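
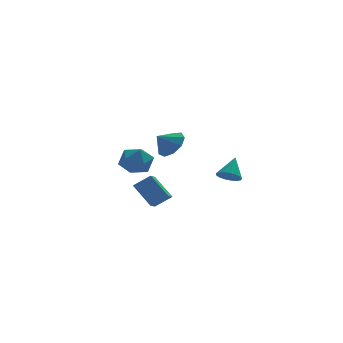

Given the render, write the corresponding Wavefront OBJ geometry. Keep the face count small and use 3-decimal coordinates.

v -1.561 -0.902 0.644
v -0.903 -0.698 1.437
v -2.459 -1.078 1.436
v -1.216 -0.091 1.215
v -1.691 0.136 0.726
v -2.105 -0.122 0.199
v -2.264 -0.746 -0.119
v -2.094 -1.443 -0.081
v -1.675 -1.887 0.297
v -1.202 -1.87 0.837
v -0.897 -1.401 1.288
v -3.102 4.299 -1.502
v -2.724 4.876 -2.444
v -2.276 2.724 -2.136
v -1.898 3.301 -3.078
v -1.453 3.544 -2.027
v -1.963 4.518 -1.635
v -3.037 3.082 -2.945
v -3.547 4.056 -2.553
v -2.684 4.124 -3.336
v -1.705 4.409 -2.768
v -3.295 3.191 -1.812
v -2.316 3.476 -1.244
v 0.896 -4.247 -0.909
v 1.194 -3.778 -1.427
v 1.524 -3.413 0.209
v 0.869 -3.631 -1.354
v 0.551 -3.626 -1.179
v 0.311 -3.763 -0.942
v 0.205 -4.01 -0.697
v 0.258 -4.312 -0.501
v 0.456 -4.599 -0.399
v 0.755 -4.806 -0.413
v 1.087 -4.884 -0.541
v 1.374 -4.817 -0.753
v 1.552 -4.618 -1.001
v 1.58 -4.335 -1.228
v 1.451 -4.032 -1.382
v -2.878 -1.196 -3.995
v -3.642 -0.12 -2.727
v -2.373 -0.236 -4.506
v -3.136 0.84 -3.238
v -1.864 -1.34 -3.262
v -2.627 -0.264 -1.994
v -1.358 -0.38 -3.773
v -2.122 0.696 -2.505
f 2 1 4
f 2 4 3
f 4 1 5
f 4 5 3
f 5 1 6
f 5 6 3
f 6 1 7
f 6 7 3
f 7 1 8
f 7 8 3
f 8 1 9
f 8 9 3
f 9 1 10
f 9 10 3
f 10 1 11
f 10 11 3
f 11 1 2
f 11 2 3
f 12 23 17
f 12 17 13
f 12 13 19
f 12 19 22
f 12 22 23
f 13 17 21
f 17 23 16
f 23 22 14
f 22 19 18
f 19 13 20
f 15 21 16
f 15 16 14
f 15 14 18
f 15 18 20
f 15 20 21
f 16 21 17
f 14 16 23
f 18 14 22
f 20 18 19
f 21 20 13
f 25 24 27
f 25 27 26
f 27 24 28
f 27 28 26
f 28 24 29
f 28 29 26
f 29 24 30
f 29 30 26
f 30 24 31
f 30 31 26
f 31 24 32
f 31 32 26
f 32 24 33
f 32 33 26
f 33 24 34
f 33 34 26
f 34 24 35
f 34 35 26
f 35 24 36
f 35 36 26
f 36 24 37
f 36 37 26
f 37 24 38
f 37 38 26
f 38 24 25
f 38 25 26
f 40 42 39
f 43 40 39
f 39 42 41
f 41 43 39
f 40 46 42
f 44 40 43
f 44 46 40
f 42 46 41
f 45 43 41
f 41 46 45
f 45 44 43
f 46 44 45



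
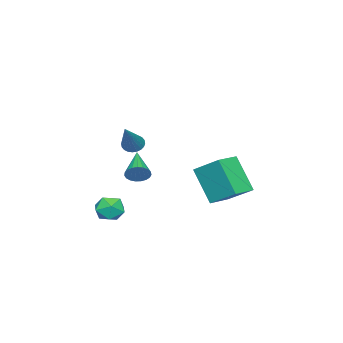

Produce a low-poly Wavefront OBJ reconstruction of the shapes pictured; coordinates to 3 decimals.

v 2.666 -1.72 -2.069
v 3.304 -1.313 -2.042
v 3.316 -2.747 -1.918
v 3.954 -2.34 -1.891
v 3.451 -2.295 -1.326
v 3.05 -1.66 -1.419
v 3.57 -2.4 -2.541
v 3.169 -1.765 -2.634
v 3.863 -1.733 -2.333
v 3.789 -1.669 -1.583
v 2.831 -2.391 -2.377
v 2.757 -2.327 -1.627
v 1.602 -1.832 1.297
v 1.893 -2.224 1.118
v 2.978 -1.448 2.683
v 1.962 -2.069 1.006
v 1.976 -1.879 0.939
v 1.933 -1.681 0.926
v 1.84 -1.506 0.97
v 1.711 -1.381 1.064
v 1.565 -1.324 1.193
v 1.425 -1.345 1.338
v 1.311 -1.44 1.477
v 1.242 -1.595 1.589
v 1.228 -1.786 1.656
v 1.271 -1.984 1.668
v 1.364 -2.159 1.625
v 1.493 -2.284 1.531
v 1.639 -2.34 1.402
v 1.779 -2.319 1.257
v 2.087 -1.338 -0.264
v 2.406 -1.442 0.209
v 0.793 -2.102 0.444
v 2.308 -1.228 0.261
v 2.172 -1.033 0.222
v 2.021 -0.891 0.099
v 1.881 -0.826 -0.087
v 1.777 -0.85 -0.303
v 1.726 -0.958 -0.512
v 1.738 -1.132 -0.679
v 1.81 -1.342 -0.773
v 1.93 -1.551 -0.78
v 2.077 -1.724 -0.697
v 2.226 -1.83 -0.539
v 2.35 -1.85 -0.334
v 2.429 -1.783 -0.116
v 2.449 -1.638 0.076
v -2.825 0.528 -3.248
v -3.292 -0.561 -1.55
v -2.616 1.887 -2.318
v -3.083 0.799 -0.621
v -1.617 0.241 -3.099
v -2.084 -0.847 -1.402
v -1.408 1.601 -2.17
v -1.875 0.512 -0.472
f 1 12 6
f 1 6 2
f 1 2 8
f 1 8 11
f 1 11 12
f 2 6 10
f 6 12 5
f 12 11 3
f 11 8 7
f 8 2 9
f 4 10 5
f 4 5 3
f 4 3 7
f 4 7 9
f 4 9 10
f 5 10 6
f 3 5 12
f 7 3 11
f 9 7 8
f 10 9 2
f 14 13 16
f 14 16 15
f 16 13 17
f 16 17 15
f 17 13 18
f 17 18 15
f 18 13 19
f 18 19 15
f 19 13 20
f 19 20 15
f 20 13 21
f 20 21 15
f 21 13 22
f 21 22 15
f 22 13 23
f 22 23 15
f 23 13 24
f 23 24 15
f 24 13 25
f 24 25 15
f 25 13 26
f 25 26 15
f 26 13 27
f 26 27 15
f 27 13 28
f 27 28 15
f 28 13 29
f 28 29 15
f 29 13 30
f 29 30 15
f 30 13 14
f 30 14 15
f 32 31 34
f 32 34 33
f 34 31 35
f 34 35 33
f 35 31 36
f 35 36 33
f 36 31 37
f 36 37 33
f 37 31 38
f 37 38 33
f 38 31 39
f 38 39 33
f 39 31 40
f 39 40 33
f 40 31 41
f 40 41 33
f 41 31 42
f 41 42 33
f 42 31 43
f 42 43 33
f 43 31 44
f 43 44 33
f 44 31 45
f 44 45 33
f 45 31 46
f 45 46 33
f 46 31 47
f 46 47 33
f 47 31 32
f 47 32 33
f 49 51 48
f 52 49 48
f 48 51 50
f 50 52 48
f 49 55 51
f 53 49 52
f 53 55 49
f 51 55 50
f 54 52 50
f 50 55 54
f 54 53 52
f 55 53 54



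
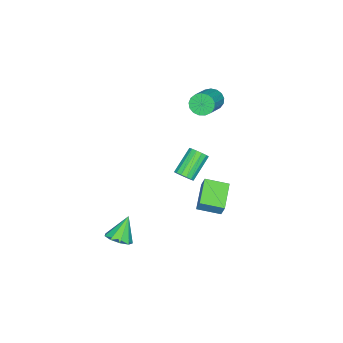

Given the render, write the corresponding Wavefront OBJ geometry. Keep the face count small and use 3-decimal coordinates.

v 0.619 1.467 0.444
v 1.009 1.844 0.837
v -0.47 2.11 2.049
v -0.859 1.733 1.656
v 0.866 2.067 0.613
v -0.613 2.333 1.825
v 0.656 2.128 0.344
v -0.823 2.394 1.555
v 0.437 2.013 0.101
v -1.042 2.279 1.313
v 0.266 1.751 -0.049
v -1.212 2.017 1.162
v 0.19 1.413 -0.068
v -1.288 1.679 1.144
v 0.23 1.09 0.051
v -1.249 1.356 1.263
v 0.373 0.867 0.275
v -1.106 1.133 1.487
v 0.583 0.806 0.545
v -0.896 1.072 1.756
v 0.802 0.921 0.787
v -0.677 1.187 1.999
v 0.972 1.183 0.938
v -0.506 1.449 2.149
v 1.048 1.521 0.956
v -0.43 1.787 2.168
v -4.765 0.623 3.296
v -4.466 1.014 2.64
v -2.575 1.289 3.669
v -2.875 0.897 4.324
v -4.625 1.301 2.856
v -2.734 1.575 3.885
v -4.816 1.432 3.173
v -2.925 1.706 4.201
v -4.996 1.378 3.517
v -3.105 1.652 4.546
v -5.123 1.151 3.811
v -3.232 1.425 4.84
v -5.168 0.803 3.987
v -3.277 1.077 5.016
v -5.121 0.414 4.004
v -3.23 0.688 5.033
v -4.992 0.072 3.859
v -3.101 0.347 4.888
v -4.812 -0.143 3.585
v -2.921 0.132 4.614
v -4.621 -0.183 3.245
v -2.73 0.092 4.274
v -4.463 -0.038 2.916
v -2.572 0.236 3.945
v -4.374 0.258 2.674
v -2.483 0.533 3.703
v -4.375 0.638 2.575
v -2.484 0.912 3.603
v -3.054 0.834 -3.628
v -2.818 1.185 -2.711
v -3.637 2.249 -4.021
v -3.402 2.6 -3.104
v -1.218 1.4 -4.316
v -0.983 1.751 -3.399
v -1.802 2.815 -4.709
v -1.566 3.166 -3.792
v 3.415 -1.504 -4.581
v 4.16 -1.638 -4.076
v 2.445 -1.316 -3.099
v 4.092 -1.032 -4.198
v 3.707 -0.646 -4.499
v 3.185 -0.662 -4.838
v 2.771 -1.072 -5.057
v 2.658 -1.685 -5.053
v 2.899 -2.212 -4.828
v 3.381 -2.409 -4.487
v 3.879 -2.182 -4.19
f 2 1 5
f 2 5 3
f 3 5 6
f 3 6 4
f 5 1 7
f 5 7 6
f 6 7 8
f 6 8 4
f 7 1 9
f 7 9 8
f 8 9 10
f 8 10 4
f 9 1 11
f 9 11 10
f 10 11 12
f 10 12 4
f 11 1 13
f 11 13 12
f 12 13 14
f 12 14 4
f 13 1 15
f 13 15 14
f 14 15 16
f 14 16 4
f 15 1 17
f 15 17 16
f 16 17 18
f 16 18 4
f 17 1 19
f 17 19 18
f 18 19 20
f 18 20 4
f 19 1 21
f 19 21 20
f 20 21 22
f 20 22 4
f 21 1 23
f 21 23 22
f 22 23 24
f 22 24 4
f 23 1 25
f 23 25 24
f 24 25 26
f 24 26 4
f 25 1 2
f 25 2 26
f 26 2 3
f 26 3 4
f 28 27 31
f 28 31 29
f 29 31 32
f 29 32 30
f 31 27 33
f 31 33 32
f 32 33 34
f 32 34 30
f 33 27 35
f 33 35 34
f 34 35 36
f 34 36 30
f 35 27 37
f 35 37 36
f 36 37 38
f 36 38 30
f 37 27 39
f 37 39 38
f 38 39 40
f 38 40 30
f 39 27 41
f 39 41 40
f 40 41 42
f 40 42 30
f 41 27 43
f 41 43 42
f 42 43 44
f 42 44 30
f 43 27 45
f 43 45 44
f 44 45 46
f 44 46 30
f 45 27 47
f 45 47 46
f 46 47 48
f 46 48 30
f 47 27 49
f 47 49 48
f 48 49 50
f 48 50 30
f 49 27 51
f 49 51 50
f 50 51 52
f 50 52 30
f 51 27 53
f 51 53 52
f 52 53 54
f 52 54 30
f 53 27 28
f 53 28 54
f 54 28 29
f 54 29 30
f 56 58 55
f 59 56 55
f 55 58 57
f 57 59 55
f 56 62 58
f 60 56 59
f 60 62 56
f 58 62 57
f 61 59 57
f 57 62 61
f 61 60 59
f 62 60 61
f 64 63 66
f 64 66 65
f 66 63 67
f 66 67 65
f 67 63 68
f 67 68 65
f 68 63 69
f 68 69 65
f 69 63 70
f 69 70 65
f 70 63 71
f 70 71 65
f 71 63 72
f 71 72 65
f 72 63 73
f 72 73 65
f 73 63 64
f 73 64 65



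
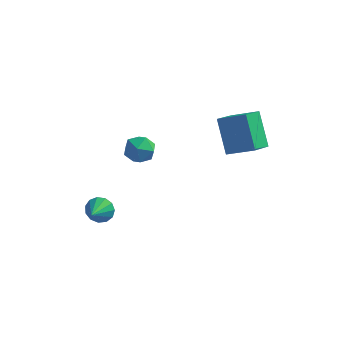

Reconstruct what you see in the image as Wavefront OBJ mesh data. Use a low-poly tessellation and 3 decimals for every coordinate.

v -3.014 1.239 -1.648
v -2.479 0.765 -1.671
v -3.421 0.735 -0.689
v -2.886 0.261 -0.712
v -2.75 0.946 -0.56
v -2.499 1.258 -1.153
v -3.401 0.242 -1.207
v -3.15 0.554 -1.8
v -2.719 0.149 -1.398
v -2.316 0.584 -0.999
v -3.584 0.916 -1.361
v -3.181 1.351 -0.962
v -3.906 -1.219 -3.491
v -3.347 -1.318 -3.685
v -3.894 -2.141 -2.989
v -3.318 -1.156 -3.39
v -3.475 -1.015 -3.126
v -3.77 -0.938 -2.979
v -4.107 -0.951 -2.994
v -4.381 -1.048 -3.166
v -4.504 -1.2 -3.442
v -4.437 -1.358 -3.734
v -4.201 -1.471 -3.948
v -3.872 -1.505 -4.017
v -3.553 -1.448 -3.919
v 0.128 2.619 0.176
v -0.12 1.602 0.72
v 1.255 2.634 0.718
v 1.007 1.617 1.262
v 0.753 1.783 -1.102
v 0.505 0.766 -0.558
v 1.88 1.798 -0.56
v 1.632 0.781 -0.016
f 1 12 6
f 1 6 2
f 1 2 8
f 1 8 11
f 1 11 12
f 2 6 10
f 6 12 5
f 12 11 3
f 11 8 7
f 8 2 9
f 4 10 5
f 4 5 3
f 4 3 7
f 4 7 9
f 4 9 10
f 5 10 6
f 3 5 12
f 7 3 11
f 9 7 8
f 10 9 2
f 14 13 16
f 14 16 15
f 16 13 17
f 16 17 15
f 17 13 18
f 17 18 15
f 18 13 19
f 18 19 15
f 19 13 20
f 19 20 15
f 20 13 21
f 20 21 15
f 21 13 22
f 21 22 15
f 22 13 23
f 22 23 15
f 23 13 24
f 23 24 15
f 24 13 25
f 24 25 15
f 25 13 14
f 25 14 15
f 27 29 26
f 30 27 26
f 26 29 28
f 28 30 26
f 27 33 29
f 31 27 30
f 31 33 27
f 29 33 28
f 32 30 28
f 28 33 32
f 32 31 30
f 33 31 32



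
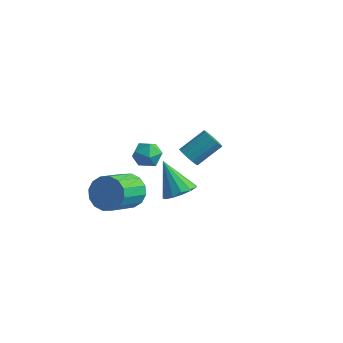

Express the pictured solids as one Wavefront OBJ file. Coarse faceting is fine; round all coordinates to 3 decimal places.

v 0.088 -0.518 -1.966
v 0.446 -0.085 -1.188
v 0.451 -1.729 -0.276
v 0.092 -2.162 -1.054
v -0.047 -0.057 -1.135
v -0.042 -1.701 -0.223
v -0.504 -0.153 -1.305
v -0.499 -1.796 -0.392
v -0.803 -0.346 -1.652
v -0.798 -1.99 -0.739
v -0.863 -0.586 -2.083
v -0.858 -2.229 -1.17
v -0.668 -0.807 -2.483
v -0.663 -2.451 -1.57
v -0.271 -0.951 -2.744
v -0.266 -2.595 -1.832
v 0.222 -0.979 -2.797
v 0.227 -2.623 -1.885
v 0.679 -0.884 -2.628
v 0.684 -2.527 -1.715
v 0.978 -0.69 -2.281
v 0.983 -2.334 -1.368
v 1.038 -0.451 -1.85
v 1.043 -2.094 -0.937
v 0.843 -0.229 -1.45
v 0.848 -1.873 -0.537
v 1.219 2.665 -1.15
v 1.786 2.441 -1.263
v 2.408 3.55 -0.343
v 1.841 3.775 -0.23
v 1.745 2.642 -1.478
v 2.367 3.751 -0.557
v 1.583 2.848 -1.617
v 2.206 3.957 -0.697
v 1.339 3.013 -1.65
v 1.961 4.122 -0.729
v 1.066 3.098 -1.568
v 1.689 4.207 -0.647
v 0.829 3.083 -1.39
v 1.451 4.193 -0.47
v 0.681 2.974 -1.158
v 1.303 4.083 -0.237
v 0.656 2.793 -0.924
v 1.278 3.902 -0.003
v 0.76 2.583 -0.741
v 1.383 3.693 0.179
v 0.969 2.392 -0.653
v 1.592 3.502 0.268
v 1.236 2.264 -0.678
v 1.858 3.373 0.242
v 1.498 2.228 -0.812
v 2.121 3.337 0.109
v 1.697 2.291 -1.023
v 2.319 3.401 -0.102
v 4.382 -2.561 1.339
v 4.983 -2.187 1.712
v 3.338 -2.339 2.801
v 4.75 -1.868 1.497
v 4.399 -1.768 1.231
v 4.043 -1.921 1
v 3.795 -2.276 0.876
v 3.733 -2.722 0.9
v 3.878 -3.117 1.063
v 4.182 -3.335 1.314
v 4.55 -3.308 1.572
v 4.865 -3.043 1.757
v 5.026 -2.625 1.809
v 0.215 1.789 -1.07
v 0.567 1.513 -0.408
v -0.767 0.967 -0.892
v -0.415 0.691 -0.23
v -0.713 1.432 -0.244
v -0.106 1.94 -0.354
v -0.094 0.54 -0.946
v 0.513 1.048 -1.056
v 0.376 0.741 -0.332
v -0.007 1.292 0.102
v -0.193 1.188 -1.402
v -0.576 1.739 -0.968
f 2 1 5
f 2 5 3
f 3 5 6
f 3 6 4
f 5 1 7
f 5 7 6
f 6 7 8
f 6 8 4
f 7 1 9
f 7 9 8
f 8 9 10
f 8 10 4
f 9 1 11
f 9 11 10
f 10 11 12
f 10 12 4
f 11 1 13
f 11 13 12
f 12 13 14
f 12 14 4
f 13 1 15
f 13 15 14
f 14 15 16
f 14 16 4
f 15 1 17
f 15 17 16
f 16 17 18
f 16 18 4
f 17 1 19
f 17 19 18
f 18 19 20
f 18 20 4
f 19 1 21
f 19 21 20
f 20 21 22
f 20 22 4
f 21 1 23
f 21 23 22
f 22 23 24
f 22 24 4
f 23 1 25
f 23 25 24
f 24 25 26
f 24 26 4
f 25 1 2
f 25 2 26
f 26 2 3
f 26 3 4
f 28 27 31
f 28 31 29
f 29 31 32
f 29 32 30
f 31 27 33
f 31 33 32
f 32 33 34
f 32 34 30
f 33 27 35
f 33 35 34
f 34 35 36
f 34 36 30
f 35 27 37
f 35 37 36
f 36 37 38
f 36 38 30
f 37 27 39
f 37 39 38
f 38 39 40
f 38 40 30
f 39 27 41
f 39 41 40
f 40 41 42
f 40 42 30
f 41 27 43
f 41 43 42
f 42 43 44
f 42 44 30
f 43 27 45
f 43 45 44
f 44 45 46
f 44 46 30
f 45 27 47
f 45 47 46
f 46 47 48
f 46 48 30
f 47 27 49
f 47 49 48
f 48 49 50
f 48 50 30
f 49 27 51
f 49 51 50
f 50 51 52
f 50 52 30
f 51 27 53
f 51 53 52
f 52 53 54
f 52 54 30
f 53 27 28
f 53 28 54
f 54 28 29
f 54 29 30
f 56 55 58
f 56 58 57
f 58 55 59
f 58 59 57
f 59 55 60
f 59 60 57
f 60 55 61
f 60 61 57
f 61 55 62
f 61 62 57
f 62 55 63
f 62 63 57
f 63 55 64
f 63 64 57
f 64 55 65
f 64 65 57
f 65 55 66
f 65 66 57
f 66 55 67
f 66 67 57
f 67 55 56
f 67 56 57
f 68 79 73
f 68 73 69
f 68 69 75
f 68 75 78
f 68 78 79
f 69 73 77
f 73 79 72
f 79 78 70
f 78 75 74
f 75 69 76
f 71 77 72
f 71 72 70
f 71 70 74
f 71 74 76
f 71 76 77
f 72 77 73
f 70 72 79
f 74 70 78
f 76 74 75
f 77 76 69



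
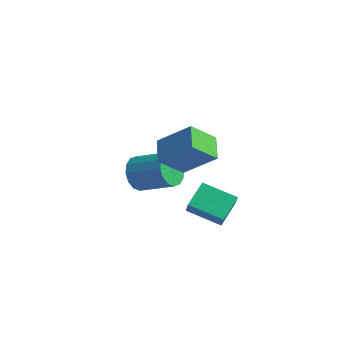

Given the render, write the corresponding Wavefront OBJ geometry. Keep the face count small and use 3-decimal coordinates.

v 2.146 2.266 -2.42
v 2.623 1.81 -1.539
v 1.992 3.475 -1.71
v 2.468 3.019 -0.83
v 3.712 2.801 -2.99
v 4.188 2.345 -2.11
v 3.557 4.01 -2.281
v 4.034 3.554 -1.4
v -0.319 1.908 -0.86
v 0.137 1.49 -1.568
v 1.755 1.935 -0.788
v 1.299 2.352 -0.08
v 0.079 1.952 -1.71
v 1.697 2.397 -0.93
v -0.086 2.402 -1.625
v 1.532 2.846 -0.845
v -0.313 2.719 -1.335
v 1.305 3.164 -0.555
v -0.542 2.819 -0.917
v 1.076 3.264 -0.137
v -0.711 2.675 -0.484
v 0.907 3.119 0.296
v -0.775 2.325 -0.152
v 0.843 2.77 0.628
v -0.717 1.863 -0.01
v 0.901 2.308 0.77
v -0.552 1.414 -0.095
v 1.066 1.858 0.685
v -0.325 1.096 -0.385
v 1.293 1.541 0.395
v -0.096 0.996 -0.803
v 1.522 1.441 -0.023
v 0.073 1.141 -1.236
v 1.691 1.585 -0.456
v 1.976 0.494 3.057
v 3.383 1.031 4.296
v 2.498 1.552 2.006
v 3.905 2.089 3.245
v 2.755 -0.389 2.555
v 4.162 0.148 3.794
v 3.277 0.669 1.504
v 4.684 1.206 2.743
f 2 4 1
f 5 2 1
f 1 4 3
f 3 5 1
f 2 8 4
f 6 2 5
f 6 8 2
f 4 8 3
f 7 5 3
f 3 8 7
f 7 6 5
f 8 6 7
f 10 9 13
f 10 13 11
f 11 13 14
f 11 14 12
f 13 9 15
f 13 15 14
f 14 15 16
f 14 16 12
f 15 9 17
f 15 17 16
f 16 17 18
f 16 18 12
f 17 9 19
f 17 19 18
f 18 19 20
f 18 20 12
f 19 9 21
f 19 21 20
f 20 21 22
f 20 22 12
f 21 9 23
f 21 23 22
f 22 23 24
f 22 24 12
f 23 9 25
f 23 25 24
f 24 25 26
f 24 26 12
f 25 9 27
f 25 27 26
f 26 27 28
f 26 28 12
f 27 9 29
f 27 29 28
f 28 29 30
f 28 30 12
f 29 9 31
f 29 31 30
f 30 31 32
f 30 32 12
f 31 9 33
f 31 33 32
f 32 33 34
f 32 34 12
f 33 9 10
f 33 10 34
f 34 10 11
f 34 11 12
f 36 38 35
f 39 36 35
f 35 38 37
f 37 39 35
f 36 42 38
f 40 36 39
f 40 42 36
f 38 42 37
f 41 39 37
f 37 42 41
f 41 40 39
f 42 40 41



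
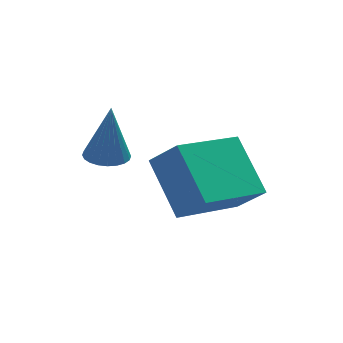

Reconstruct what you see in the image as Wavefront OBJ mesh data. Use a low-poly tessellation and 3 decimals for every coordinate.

v 0.637 -2.319 -0.086
v 0.346 -0.91 1.044
v 0.083 -1.783 -0.898
v -0.208 -0.373 0.233
v 2.448 -1.427 -0.733
v 2.157 -0.017 0.398
v 1.894 -0.89 -1.544
v 1.603 0.519 -0.414
v -1.021 0.595 -0.1
v -0.695 0.091 -0.104
v -0.859 0.685 1.56
v -0.528 0.254 -0.129
v -0.436 0.468 -0.15
v -0.434 0.702 -0.163
v -0.521 0.919 -0.166
v -0.683 1.087 -0.16
v -0.898 1.18 -0.144
v -1.131 1.184 -0.121
v -1.347 1.098 -0.096
v -1.514 0.936 -0.071
v -1.605 0.721 -0.05
v -1.608 0.487 -0.037
v -1.521 0.27 -0.033
v -1.358 0.102 -0.04
v -1.144 0.009 -0.056
v -0.911 0.005 -0.078
f 2 4 1
f 5 2 1
f 1 4 3
f 3 5 1
f 2 8 4
f 6 2 5
f 6 8 2
f 4 8 3
f 7 5 3
f 3 8 7
f 7 6 5
f 8 6 7
f 10 9 12
f 10 12 11
f 12 9 13
f 12 13 11
f 13 9 14
f 13 14 11
f 14 9 15
f 14 15 11
f 15 9 16
f 15 16 11
f 16 9 17
f 16 17 11
f 17 9 18
f 17 18 11
f 18 9 19
f 18 19 11
f 19 9 20
f 19 20 11
f 20 9 21
f 20 21 11
f 21 9 22
f 21 22 11
f 22 9 23
f 22 23 11
f 23 9 24
f 23 24 11
f 24 9 25
f 24 25 11
f 25 9 26
f 25 26 11
f 26 9 10
f 26 10 11



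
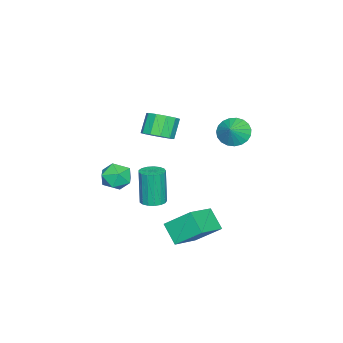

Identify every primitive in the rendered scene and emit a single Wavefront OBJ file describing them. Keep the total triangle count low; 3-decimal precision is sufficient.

v 3.388 0.021 -1.328
v 4.031 0.05 -1.24
v 3.776 -0.111 0.676
v 3.132 -0.141 0.588
v 3.94 0.347 -1.227
v 3.685 0.186 0.689
v 3.723 0.57 -1.237
v 3.468 0.409 0.679
v 3.429 0.666 -1.268
v 3.174 0.505 0.648
v 3.125 0.615 -1.313
v 2.87 0.454 0.603
v 2.882 0.427 -1.361
v 2.627 0.266 0.555
v 2.754 0.147 -1.402
v 2.499 -0.014 0.514
v 2.772 -0.163 -1.426
v 2.517 -0.324 0.491
v 2.93 -0.431 -1.427
v 2.675 -0.592 0.489
v 3.194 -0.595 -1.406
v 2.939 -0.756 0.511
v 3.501 -0.618 -1.367
v 3.246 -0.779 0.55
v 3.783 -0.495 -1.319
v 3.528 -0.656 0.597
v 3.974 -0.254 -1.273
v 3.719 -0.415 0.643
v 0.676 -2.961 -1.226
v 1.111 -2.215 -0.958
v 1.849 -3.365 -2.002
v 2.284 -2.619 -1.734
v 2.103 -3.275 -1.139
v 1.378 -3.025 -0.659
v 1.582 -2.555 -2.301
v 0.857 -2.305 -1.821
v 1.671 -1.964 -1.622
v 1.993 -2.409 -0.904
v 0.967 -3.171 -2.056
v 1.289 -3.616 -1.338
v -2.447 -2.305 -0.705
v -1.847 -1.857 -0.263
v -2.612 -1.867 0.787
v -3.213 -2.315 0.345
v -2.176 -1.504 -0.5
v -2.942 -1.514 0.551
v -2.609 -1.457 -0.815
v -3.375 -1.468 0.236
v -2.981 -1.734 -1.088
v -3.746 -1.744 -0.038
v -3.148 -2.229 -1.215
v -3.914 -2.239 -0.165
v -3.048 -2.753 -1.147
v -3.813 -2.763 -0.097
v -2.718 -3.106 -0.911
v -3.484 -3.116 0.14
v -2.285 -3.152 -0.596
v -3.051 -3.163 0.455
v -1.914 -2.876 -0.322
v -2.679 -2.886 0.728
v -1.746 -2.381 -0.195
v -2.512 -2.391 0.855
v -0.867 2.417 1.635
v -0.354 2.665 0.977
v -0.073 2.503 2.285
v -0.485 2.982 1.094
v -0.681 3.201 1.305
v -0.91 3.284 1.573
v -1.131 3.217 1.851
v -1.306 3.012 2.092
v -1.406 2.705 2.254
v -1.412 2.347 2.309
v -1.324 2.002 2.247
v -1.157 1.728 2.079
v -0.94 1.574 1.835
v -0.71 1.565 1.555
v -0.507 1.704 1.29
v -0.367 1.966 1.084
v -0.312 2.306 0.973
v 2.089 1.072 -3.234
v 1.929 2.369 -2.146
v 2.633 1.877 -4.112
v 2.473 3.174 -3.025
v 3.727 0.706 -2.555
v 3.567 2.003 -1.468
v 4.271 1.511 -3.434
v 4.111 2.808 -2.346
f 2 1 5
f 2 5 3
f 3 5 6
f 3 6 4
f 5 1 7
f 5 7 6
f 6 7 8
f 6 8 4
f 7 1 9
f 7 9 8
f 8 9 10
f 8 10 4
f 9 1 11
f 9 11 10
f 10 11 12
f 10 12 4
f 11 1 13
f 11 13 12
f 12 13 14
f 12 14 4
f 13 1 15
f 13 15 14
f 14 15 16
f 14 16 4
f 15 1 17
f 15 17 16
f 16 17 18
f 16 18 4
f 17 1 19
f 17 19 18
f 18 19 20
f 18 20 4
f 19 1 21
f 19 21 20
f 20 21 22
f 20 22 4
f 21 1 23
f 21 23 22
f 22 23 24
f 22 24 4
f 23 1 25
f 23 25 24
f 24 25 26
f 24 26 4
f 25 1 27
f 25 27 26
f 26 27 28
f 26 28 4
f 27 1 2
f 27 2 28
f 28 2 3
f 28 3 4
f 29 40 34
f 29 34 30
f 29 30 36
f 29 36 39
f 29 39 40
f 30 34 38
f 34 40 33
f 40 39 31
f 39 36 35
f 36 30 37
f 32 38 33
f 32 33 31
f 32 31 35
f 32 35 37
f 32 37 38
f 33 38 34
f 31 33 40
f 35 31 39
f 37 35 36
f 38 37 30
f 42 41 45
f 42 45 43
f 43 45 46
f 43 46 44
f 45 41 47
f 45 47 46
f 46 47 48
f 46 48 44
f 47 41 49
f 47 49 48
f 48 49 50
f 48 50 44
f 49 41 51
f 49 51 50
f 50 51 52
f 50 52 44
f 51 41 53
f 51 53 52
f 52 53 54
f 52 54 44
f 53 41 55
f 53 55 54
f 54 55 56
f 54 56 44
f 55 41 57
f 55 57 56
f 56 57 58
f 56 58 44
f 57 41 59
f 57 59 58
f 58 59 60
f 58 60 44
f 59 41 61
f 59 61 60
f 60 61 62
f 60 62 44
f 61 41 42
f 61 42 62
f 62 42 43
f 62 43 44
f 64 63 66
f 64 66 65
f 66 63 67
f 66 67 65
f 67 63 68
f 67 68 65
f 68 63 69
f 68 69 65
f 69 63 70
f 69 70 65
f 70 63 71
f 70 71 65
f 71 63 72
f 71 72 65
f 72 63 73
f 72 73 65
f 73 63 74
f 73 74 65
f 74 63 75
f 74 75 65
f 75 63 76
f 75 76 65
f 76 63 77
f 76 77 65
f 77 63 78
f 77 78 65
f 78 63 79
f 78 79 65
f 79 63 64
f 79 64 65
f 81 83 80
f 84 81 80
f 80 83 82
f 82 84 80
f 81 87 83
f 85 81 84
f 85 87 81
f 83 87 82
f 86 84 82
f 82 87 86
f 86 85 84
f 87 85 86



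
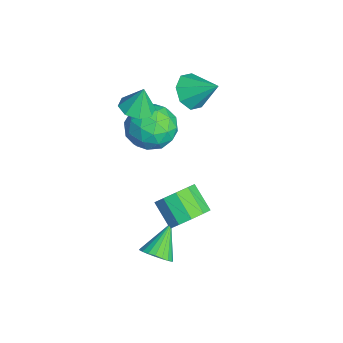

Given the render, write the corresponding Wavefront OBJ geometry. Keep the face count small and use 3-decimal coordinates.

v 3.098 -2.439 -3.157
v 3.694 -2.275 -2.715
v 2.082 -1.641 -2.083
v 3.685 -2.025 -2.908
v 3.575 -1.847 -3.145
v 3.382 -1.772 -3.384
v 3.14 -1.811 -3.583
v 2.891 -1.96 -3.709
v 2.678 -2.191 -3.739
v 2.537 -2.465 -3.669
v 2.494 -2.734 -3.51
v 2.554 -2.953 -3.29
v 2.709 -3.083 -3.047
v 2.932 -3.101 -2.823
v 3.183 -3.005 -2.656
v 3.419 -2.811 -2.577
v 3.6 -2.553 -2.597
v -2.336 -0.964 -0.452
v -1.236 -1.527 -0.335
v -3.104 -2.173 0.955
v -2.004 -2.736 1.072
v -2.145 -1.564 1.455
v -1.67 -0.817 0.585
v -2.67 -2.883 0.035
v -2.195 -2.136 -0.835
v -1.443 -2.713 -0.034
v -1.118 -1.898 0.843
v -3.222 -1.802 -0.223
v -2.897 -0.987 0.654
v -1.719 -1.139 -0.517
v -2.621 -2.561 1.137
v -2.704 -1.872 1.362
v -2.058 -2.203 1.43
v -1.974 -0.722 0.024
v -1.328 -1.053 0.092
v -1.862 -1.075 1.144
v -3.012 -2.647 0.528
v -2.366 -2.978 0.596
v -2.282 -1.497 -0.81
v -1.636 -1.828 -0.742
v -2.478 -2.625 -0.524
v -1.194 -2.167 -0.272
v -1.645 -2.878 0.555
v -2.036 -2.964 -0.054
v -1.757 -2.525 -0.565
v -1.003 -1.688 0.244
v -1.454 -2.399 1.071
v -1.537 -1.71 1.296
v -1.258 -1.271 0.785
v -1.124 -2.385 0.421
v -2.886 -1.301 -0.451
v -3.337 -2.012 0.376
v -3.082 -2.429 -0.165
v -2.803 -1.99 -0.676
v -2.695 -0.822 0.065
v -3.146 -1.533 0.892
v -2.583 -1.175 1.185
v -2.304 -0.736 0.674
v -3.216 -1.315 0.199
v 2.593 -0.923 -1.347
v 2.949 -0.424 -0.595
v 1.924 -0.919 0.219
v 1.567 -1.417 -0.533
v 2.555 -0.074 -0.879
v 1.529 -0.569 -0.065
v 2.175 -0.047 -1.342
v 1.149 -0.542 -0.528
v 1.954 -0.355 -1.807
v 0.929 -0.85 -0.993
v 1.978 -0.88 -2.096
v 0.952 -1.375 -1.282
v 2.236 -1.421 -2.099
v 1.211 -1.916 -1.285
v 2.631 -1.771 -1.815
v 1.605 -2.266 -1.001
v 3.011 -1.798 -1.352
v 1.985 -2.293 -0.538
v 3.231 -1.49 -0.887
v 2.206 -1.985 -0.073
v 3.208 -0.965 -0.598
v 2.182 -1.46 0.216
v -2.378 -0.078 2.352
v -1.948 0.304 1.608
v -1.642 0.958 3.308
v -2.579 0.618 1.753
v -3.092 0.525 2.249
v -3.186 0.078 2.805
v -2.807 -0.46 3.096
v -2.177 -0.774 2.951
v -1.664 -0.68 2.455
v -1.569 -0.234 1.899
v -2.377 -2.42 1.6
v -1.778 -1.864 1.459
v -2.383 -2.1 2.84
v -2.36 -1.617 1.392
v -2.951 -1.841 1.448
v -3.207 -2.405 1.592
v -2.976 -2.977 1.742
v -2.394 -3.224 1.808
v -1.802 -3 1.753
v -1.547 -2.436 1.609
f 2 1 4
f 2 4 3
f 4 1 5
f 4 5 3
f 5 1 6
f 5 6 3
f 6 1 7
f 6 7 3
f 7 1 8
f 7 8 3
f 8 1 9
f 8 9 3
f 9 1 10
f 9 10 3
f 10 1 11
f 10 11 3
f 11 1 12
f 11 12 3
f 12 1 13
f 12 13 3
f 13 1 14
f 13 14 3
f 14 1 15
f 14 15 3
f 15 1 16
f 15 16 3
f 16 1 17
f 16 17 3
f 17 1 2
f 17 2 3
f 18 55 34
f 55 29 58
f 34 58 23
f 55 58 34
f 18 34 30
f 34 23 35
f 30 35 19
f 34 35 30
f 18 30 39
f 30 19 40
f 39 40 25
f 30 40 39
f 18 39 51
f 39 25 54
f 51 54 28
f 39 54 51
f 18 51 55
f 51 28 59
f 55 59 29
f 51 59 55
f 19 35 46
f 35 23 49
f 46 49 27
f 35 49 46
f 23 58 36
f 58 29 57
f 36 57 22
f 58 57 36
f 29 59 56
f 59 28 52
f 56 52 20
f 59 52 56
f 28 54 53
f 54 25 41
f 53 41 24
f 54 41 53
f 25 40 45
f 40 19 42
f 45 42 26
f 40 42 45
f 21 47 33
f 47 27 48
f 33 48 22
f 47 48 33
f 21 33 31
f 33 22 32
f 31 32 20
f 33 32 31
f 21 31 38
f 31 20 37
f 38 37 24
f 31 37 38
f 21 38 43
f 38 24 44
f 43 44 26
f 38 44 43
f 21 43 47
f 43 26 50
f 47 50 27
f 43 50 47
f 22 48 36
f 48 27 49
f 36 49 23
f 48 49 36
f 20 32 56
f 32 22 57
f 56 57 29
f 32 57 56
f 24 37 53
f 37 20 52
f 53 52 28
f 37 52 53
f 26 44 45
f 44 24 41
f 45 41 25
f 44 41 45
f 27 50 46
f 50 26 42
f 46 42 19
f 50 42 46
f 61 60 64
f 61 64 62
f 62 64 65
f 62 65 63
f 64 60 66
f 64 66 65
f 65 66 67
f 65 67 63
f 66 60 68
f 66 68 67
f 67 68 69
f 67 69 63
f 68 60 70
f 68 70 69
f 69 70 71
f 69 71 63
f 70 60 72
f 70 72 71
f 71 72 73
f 71 73 63
f 72 60 74
f 72 74 73
f 73 74 75
f 73 75 63
f 74 60 76
f 74 76 75
f 75 76 77
f 75 77 63
f 76 60 78
f 76 78 77
f 77 78 79
f 77 79 63
f 78 60 80
f 78 80 79
f 79 80 81
f 79 81 63
f 80 60 61
f 80 61 81
f 81 61 62
f 81 62 63
f 83 82 85
f 83 85 84
f 85 82 86
f 85 86 84
f 86 82 87
f 86 87 84
f 87 82 88
f 87 88 84
f 88 82 89
f 88 89 84
f 89 82 90
f 89 90 84
f 90 82 91
f 90 91 84
f 91 82 83
f 91 83 84
f 93 92 95
f 93 95 94
f 95 92 96
f 95 96 94
f 96 92 97
f 96 97 94
f 97 92 98
f 97 98 94
f 98 92 99
f 98 99 94
f 99 92 100
f 99 100 94
f 100 92 101
f 100 101 94
f 101 92 93
f 101 93 94



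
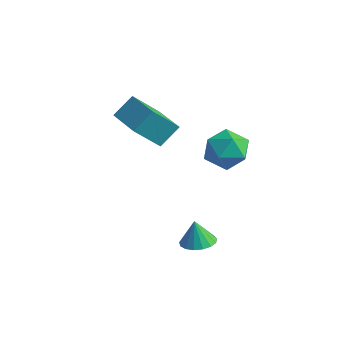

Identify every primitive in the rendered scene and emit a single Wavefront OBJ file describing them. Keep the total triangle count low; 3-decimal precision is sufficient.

v -3.358 -1.768 0.57
v -3.118 -0.787 1.495
v -2.879 -0.549 -0.847
v -2.638 0.433 0.078
v -1.482 -2.353 0.702
v -1.241 -1.371 1.627
v -1.002 -1.133 -0.715
v -0.762 -0.152 0.21
v 2.558 -0.181 0.879
v 3.535 -0.511 0.379
v 2.485 -1.789 1.801
v 3.462 -2.119 1.301
v 3.471 -1.27 2.071
v 3.516 -0.276 1.501
v 2.504 -2.024 0.679
v 2.549 -1.03 0.109
v 3.502 -1.65 0.256
v 4.099 -1.184 1.116
v 1.921 -1.116 1.064
v 2.518 -0.65 1.924
v 2.819 -2.692 -4.324
v 3.519 -3.138 -4.188
v 2.581 -2.688 -3.076
v 3.642 -2.756 -4.166
v 3.577 -2.359 -4.18
v 3.338 -2.039 -4.227
v 2.981 -1.868 -4.296
v 2.586 -1.887 -4.371
v 2.245 -2.09 -4.436
v 2.036 -2.43 -4.475
v 2.006 -2.831 -4.479
v 2.162 -3.2 -4.448
v 2.469 -3.453 -4.388
v 2.856 -3.531 -4.313
v 3.235 -3.418 -4.241
f 2 4 1
f 5 2 1
f 1 4 3
f 3 5 1
f 2 8 4
f 6 2 5
f 6 8 2
f 4 8 3
f 7 5 3
f 3 8 7
f 7 6 5
f 8 6 7
f 9 20 14
f 9 14 10
f 9 10 16
f 9 16 19
f 9 19 20
f 10 14 18
f 14 20 13
f 20 19 11
f 19 16 15
f 16 10 17
f 12 18 13
f 12 13 11
f 12 11 15
f 12 15 17
f 12 17 18
f 13 18 14
f 11 13 20
f 15 11 19
f 17 15 16
f 18 17 10
f 22 21 24
f 22 24 23
f 24 21 25
f 24 25 23
f 25 21 26
f 25 26 23
f 26 21 27
f 26 27 23
f 27 21 28
f 27 28 23
f 28 21 29
f 28 29 23
f 29 21 30
f 29 30 23
f 30 21 31
f 30 31 23
f 31 21 32
f 31 32 23
f 32 21 33
f 32 33 23
f 33 21 34
f 33 34 23
f 34 21 35
f 34 35 23
f 35 21 22
f 35 22 23



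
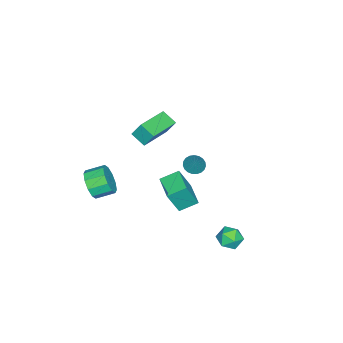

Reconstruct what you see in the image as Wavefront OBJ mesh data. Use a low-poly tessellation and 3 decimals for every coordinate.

v -2.282 0.096 -1.33
v -1.855 0.426 -1.674
v -1.678 0.604 -0.09
v -2.054 0.601 -1.649
v -2.292 0.689 -1.569
v -2.529 0.674 -1.447
v -2.722 0.559 -1.306
v -2.84 0.364 -1.168
v -2.861 0.123 -1.059
v -2.782 -0.124 -0.996
v -2.617 -0.332 -0.991
v -2.394 -0.467 -1.045
v -2.151 -0.504 -1.148
v -1.931 -0.437 -1.282
v -1.772 -0.279 -1.425
v -1.701 -0.056 -1.551
v -1.73 0.194 -1.639
v 0.966 4.04 -2.677
v 1.512 4.616 -2.77
v 1.888 3.144 -2.81
v 2.434 3.72 -2.903
v 2.085 3.611 -2.193
v 1.515 4.165 -2.11
v 1.885 3.595 -3.47
v 1.315 4.149 -3.387
v 2.08 4.341 -3.26
v 2.204 4.351 -2.47
v 1.196 3.409 -3.11
v 1.32 3.419 -2.32
v 0.629 1.153 -0.268
v 1.154 0.691 1.282
v 1.785 2.103 -0.376
v 2.31 1.64 1.174
v 1.27 0.32 -0.734
v 1.795 -0.143 0.816
v 2.426 1.269 -0.842
v 2.951 0.807 0.708
v -0.304 -1.406 3.609
v -0.344 -0.883 4.53
v -0.064 -0.566 3.143
v -0.104 -0.043 4.064
v 1.664 -1.797 3.916
v 1.624 -1.274 4.837
v 1.904 -0.957 3.45
v 1.864 -0.434 4.371
v 2.647 -3.803 -0.338
v 3.173 -3.867 0.426
v 2.679 -2.94 0.843
v 2.153 -2.877 0.078
v 3.455 -3.544 0.043
v 2.96 -2.617 0.46
v 3.428 -3.32 -0.486
v 2.934 -2.394 -0.069
v 3.103 -3.281 -0.958
v 2.609 -2.354 -0.541
v 2.604 -3.441 -1.194
v 2.11 -2.515 -0.777
v 2.121 -3.74 -1.103
v 1.627 -2.813 -0.686
v 1.84 -4.063 -0.72
v 1.345 -3.136 -0.303
v 1.866 -4.286 -0.191
v 1.372 -3.36 0.226
v 2.191 -4.326 0.281
v 1.697 -3.399 0.698
v 2.69 -4.165 0.517
v 2.196 -3.239 0.934
f 2 1 4
f 2 4 3
f 4 1 5
f 4 5 3
f 5 1 6
f 5 6 3
f 6 1 7
f 6 7 3
f 7 1 8
f 7 8 3
f 8 1 9
f 8 9 3
f 9 1 10
f 9 10 3
f 10 1 11
f 10 11 3
f 11 1 12
f 11 12 3
f 12 1 13
f 12 13 3
f 13 1 14
f 13 14 3
f 14 1 15
f 14 15 3
f 15 1 16
f 15 16 3
f 16 1 17
f 16 17 3
f 17 1 2
f 17 2 3
f 18 29 23
f 18 23 19
f 18 19 25
f 18 25 28
f 18 28 29
f 19 23 27
f 23 29 22
f 29 28 20
f 28 25 24
f 25 19 26
f 21 27 22
f 21 22 20
f 21 20 24
f 21 24 26
f 21 26 27
f 22 27 23
f 20 22 29
f 24 20 28
f 26 24 25
f 27 26 19
f 31 33 30
f 34 31 30
f 30 33 32
f 32 34 30
f 31 37 33
f 35 31 34
f 35 37 31
f 33 37 32
f 36 34 32
f 32 37 36
f 36 35 34
f 37 35 36
f 39 41 38
f 42 39 38
f 38 41 40
f 40 42 38
f 39 45 41
f 43 39 42
f 43 45 39
f 41 45 40
f 44 42 40
f 40 45 44
f 44 43 42
f 45 43 44
f 47 46 50
f 47 50 48
f 48 50 51
f 48 51 49
f 50 46 52
f 50 52 51
f 51 52 53
f 51 53 49
f 52 46 54
f 52 54 53
f 53 54 55
f 53 55 49
f 54 46 56
f 54 56 55
f 55 56 57
f 55 57 49
f 56 46 58
f 56 58 57
f 57 58 59
f 57 59 49
f 58 46 60
f 58 60 59
f 59 60 61
f 59 61 49
f 60 46 62
f 60 62 61
f 61 62 63
f 61 63 49
f 62 46 64
f 62 64 63
f 63 64 65
f 63 65 49
f 64 46 66
f 64 66 65
f 65 66 67
f 65 67 49
f 66 46 47
f 66 47 67
f 67 47 48
f 67 48 49



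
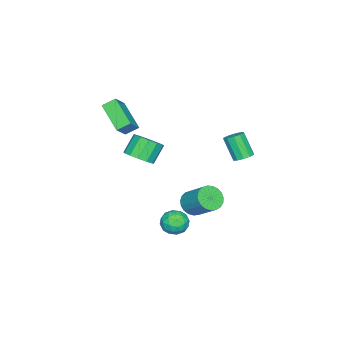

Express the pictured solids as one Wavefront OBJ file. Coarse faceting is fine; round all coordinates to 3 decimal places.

v -1.51 0.868 -2.89
v -0.964 1.188 -3.442
v -0.543 2.471 -2.282
v -1.09 2.152 -1.73
v -1.258 1.358 -3.524
v -0.837 2.641 -2.364
v -1.595 1.444 -3.496
v -1.174 2.727 -2.336
v -1.918 1.43 -3.363
v -1.497 2.713 -2.204
v -2.17 1.319 -3.149
v -1.749 2.602 -1.989
v -2.309 1.13 -2.89
v -1.888 2.413 -1.73
v -2.309 0.896 -2.63
v -1.888 2.179 -1.471
v -2.171 0.657 -2.416
v -1.75 1.94 -1.256
v -1.919 0.455 -2.284
v -1.498 1.738 -1.124
v -1.596 0.324 -2.256
v -1.175 1.607 -1.096
v -1.259 0.287 -2.338
v -0.838 1.57 -1.178
v -0.965 0.351 -2.515
v -0.544 1.634 -1.356
v -0.765 0.504 -2.758
v -0.344 1.787 -1.598
v -0.694 0.721 -3.023
v -0.273 2.004 -1.863
v -0.765 0.962 -3.265
v -0.344 2.246 -2.105
v -0.566 4.325 2.625
v 0.023 4.252 2.713
v -0.265 3.501 4.004
v -0.854 3.575 3.915
v -0.079 4.569 2.875
v -0.366 3.819 4.166
v -0.367 4.794 2.942
v -0.654 4.043 4.232
v -0.731 4.839 2.887
v -1.018 4.089 4.177
v -1.032 4.688 2.732
v -1.319 3.938 4.023
v -1.155 4.399 2.536
v -1.443 3.648 3.827
v -1.054 4.081 2.374
v -1.341 3.331 3.665
v -0.766 3.857 2.308
v -1.053 3.106 3.598
v -0.402 3.811 2.363
v -0.689 3.061 3.653
v -0.101 3.962 2.517
v -0.388 3.212 3.808
v -0.448 -4.189 4.123
v -0.898 -3.577 4.588
v -1.411 -4.201 3.206
v -1.861 -3.589 3.671
v 0.481 -2.751 3.129
v 0.031 -2.139 3.594
v -0.482 -2.763 2.212
v -0.932 -2.151 2.677
v -2.378 -3.026 -0.98
v -1.677 -2.654 -0.476
v -2.541 -2.462 0.584
v -3.242 -2.834 0.08
v -1.905 -2.251 -0.734
v -2.769 -2.06 0.325
v -2.283 -2.095 -1.07
v -3.147 -1.903 -0.011
v -2.691 -2.234 -1.378
v -3.555 -2.043 -0.319
v -3 -2.624 -1.559
v -3.864 -2.433 -0.5
v -3.111 -3.142 -1.556
v -3.975 -2.951 -0.497
v -2.99 -3.623 -1.37
v -3.853 -3.432 -0.311
v -2.674 -3.914 -1.06
v -3.538 -3.723 -0.001
v -2.265 -3.923 -0.725
v -3.128 -3.732 0.335
v -1.891 -3.647 -0.47
v -2.755 -3.456 0.589
v -1.672 -3.174 -0.377
v -2.536 -2.983 0.682
v 1.46 1.989 -2.079
v 1.91 2.358 -1.471
v 2.33 0.942 -2.089
v 2.78 1.311 -1.481
v 2.012 1.01 -1.313
v 1.475 1.657 -1.307
v 2.765 1.643 -2.253
v 2.228 2.29 -2.247
v 2.716 2.144 -1.579
v 2.251 1.752 -0.997
v 1.989 1.548 -2.563
v 1.524 1.156 -1.981
v 1.609 2.265 -1.774
v 2.631 1.035 -1.786
v 2.18 0.858 -1.687
v 2.445 1.074 -1.329
v 1.353 1.853 -1.678
v 1.617 2.07 -1.32
v 1.678 1.277 -1.227
v 2.623 1.23 -2.24
v 2.887 1.447 -1.882
v 1.795 2.226 -2.231
v 2.06 2.442 -1.873
v 2.562 2.023 -2.333
v 2.347 2.356 -1.48
v 2.858 1.741 -1.486
v 2.85 1.936 -1.94
v 2.534 2.317 -1.936
v 2.074 2.126 -1.139
v 2.585 1.51 -1.144
v 2.134 1.334 -1.045
v 1.818 1.714 -1.042
v 2.548 2 -1.202
v 1.655 1.79 -2.416
v 2.166 1.174 -2.421
v 2.422 1.586 -2.518
v 2.106 1.966 -2.515
v 1.382 1.559 -2.074
v 1.893 0.944 -2.08
v 1.706 0.983 -1.624
v 1.39 1.364 -1.62
v 1.692 1.3 -2.358
f 2 1 5
f 2 5 3
f 3 5 6
f 3 6 4
f 5 1 7
f 5 7 6
f 6 7 8
f 6 8 4
f 7 1 9
f 7 9 8
f 8 9 10
f 8 10 4
f 9 1 11
f 9 11 10
f 10 11 12
f 10 12 4
f 11 1 13
f 11 13 12
f 12 13 14
f 12 14 4
f 13 1 15
f 13 15 14
f 14 15 16
f 14 16 4
f 15 1 17
f 15 17 16
f 16 17 18
f 16 18 4
f 17 1 19
f 17 19 18
f 18 19 20
f 18 20 4
f 19 1 21
f 19 21 20
f 20 21 22
f 20 22 4
f 21 1 23
f 21 23 22
f 22 23 24
f 22 24 4
f 23 1 25
f 23 25 24
f 24 25 26
f 24 26 4
f 25 1 27
f 25 27 26
f 26 27 28
f 26 28 4
f 27 1 29
f 27 29 28
f 28 29 30
f 28 30 4
f 29 1 31
f 29 31 30
f 30 31 32
f 30 32 4
f 31 1 2
f 31 2 32
f 32 2 3
f 32 3 4
f 34 33 37
f 34 37 35
f 35 37 38
f 35 38 36
f 37 33 39
f 37 39 38
f 38 39 40
f 38 40 36
f 39 33 41
f 39 41 40
f 40 41 42
f 40 42 36
f 41 33 43
f 41 43 42
f 42 43 44
f 42 44 36
f 43 33 45
f 43 45 44
f 44 45 46
f 44 46 36
f 45 33 47
f 45 47 46
f 46 47 48
f 46 48 36
f 47 33 49
f 47 49 48
f 48 49 50
f 48 50 36
f 49 33 51
f 49 51 50
f 50 51 52
f 50 52 36
f 51 33 53
f 51 53 52
f 52 53 54
f 52 54 36
f 53 33 34
f 53 34 54
f 54 34 35
f 54 35 36
f 56 58 55
f 59 56 55
f 55 58 57
f 57 59 55
f 56 62 58
f 60 56 59
f 60 62 56
f 58 62 57
f 61 59 57
f 57 62 61
f 61 60 59
f 62 60 61
f 64 63 67
f 64 67 65
f 65 67 68
f 65 68 66
f 67 63 69
f 67 69 68
f 68 69 70
f 68 70 66
f 69 63 71
f 69 71 70
f 70 71 72
f 70 72 66
f 71 63 73
f 71 73 72
f 72 73 74
f 72 74 66
f 73 63 75
f 73 75 74
f 74 75 76
f 74 76 66
f 75 63 77
f 75 77 76
f 76 77 78
f 76 78 66
f 77 63 79
f 77 79 78
f 78 79 80
f 78 80 66
f 79 63 81
f 79 81 80
f 80 81 82
f 80 82 66
f 81 63 83
f 81 83 82
f 82 83 84
f 82 84 66
f 83 63 85
f 83 85 84
f 84 85 86
f 84 86 66
f 85 63 64
f 85 64 86
f 86 64 65
f 86 65 66
f 87 124 103
f 124 98 127
f 103 127 92
f 124 127 103
f 87 103 99
f 103 92 104
f 99 104 88
f 103 104 99
f 87 99 108
f 99 88 109
f 108 109 94
f 99 109 108
f 87 108 120
f 108 94 123
f 120 123 97
f 108 123 120
f 87 120 124
f 120 97 128
f 124 128 98
f 120 128 124
f 88 104 115
f 104 92 118
f 115 118 96
f 104 118 115
f 92 127 105
f 127 98 126
f 105 126 91
f 127 126 105
f 98 128 125
f 128 97 121
f 125 121 89
f 128 121 125
f 97 123 122
f 123 94 110
f 122 110 93
f 123 110 122
f 94 109 114
f 109 88 111
f 114 111 95
f 109 111 114
f 90 116 102
f 116 96 117
f 102 117 91
f 116 117 102
f 90 102 100
f 102 91 101
f 100 101 89
f 102 101 100
f 90 100 107
f 100 89 106
f 107 106 93
f 100 106 107
f 90 107 112
f 107 93 113
f 112 113 95
f 107 113 112
f 90 112 116
f 112 95 119
f 116 119 96
f 112 119 116
f 91 117 105
f 117 96 118
f 105 118 92
f 117 118 105
f 89 101 125
f 101 91 126
f 125 126 98
f 101 126 125
f 93 106 122
f 106 89 121
f 122 121 97
f 106 121 122
f 95 113 114
f 113 93 110
f 114 110 94
f 113 110 114
f 96 119 115
f 119 95 111
f 115 111 88
f 119 111 115



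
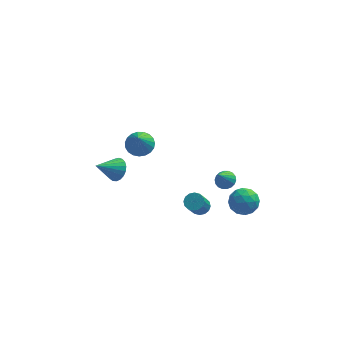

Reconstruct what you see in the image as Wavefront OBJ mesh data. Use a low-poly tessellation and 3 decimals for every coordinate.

v 2.873 -1.345 -0.419
v 3.654 -1.004 -0.606
v 3.466 -2.616 -0.254
v 4.247 -2.275 -0.441
v 3.847 -2.065 0.306
v 3.48 -1.28 0.204
v 3.64 -2.34 -1.064
v 3.273 -1.555 -1.166
v 4.128 -1.619 -1.004
v 4.256 -1.45 -0.157
v 2.864 -2.17 -0.703
v 2.992 -2.001 0.144
v 3.211 -1.063 -0.527
v 3.909 -2.557 -0.333
v 3.673 -2.434 0.106
v 4.133 -2.234 -0.004
v 3.109 -1.225 -0.051
v 3.568 -1.025 -0.161
v 3.681 -1.649 0.375
v 3.552 -2.595 -0.699
v 4.011 -2.395 -0.809
v 2.987 -1.386 -0.856
v 3.447 -1.186 -0.966
v 3.439 -1.971 -1.235
v 3.95 -1.224 -0.871
v 4.298 -1.971 -0.773
v 3.941 -2.009 -1.14
v 3.726 -1.548 -1.2
v 4.025 -1.125 -0.373
v 4.373 -1.872 -0.276
v 4.138 -1.748 0.163
v 3.922 -1.287 0.103
v 4.303 -1.486 -0.607
v 2.747 -1.748 -0.584
v 3.095 -2.495 -0.487
v 3.198 -2.333 -0.963
v 2.982 -1.872 -1.023
v 2.822 -1.649 -0.087
v 3.17 -2.396 0.011
v 3.394 -2.072 0.34
v 3.179 -1.611 0.28
v 2.817 -2.134 -0.253
v 2.578 -3.594 3.142
v 3.115 -3.703 3.257
v 2.202 -4.286 4.238
v 3.074 -3.488 3.378
v 2.935 -3.295 3.452
v 2.725 -3.161 3.465
v 2.486 -3.113 3.413
v 2.265 -3.16 3.308
v 2.106 -3.293 3.17
v 2.041 -3.486 3.026
v 2.081 -3.7 2.905
v 2.22 -3.893 2.831
v 2.43 -4.027 2.818
v 2.669 -4.075 2.87
v 2.89 -4.028 2.975
v 3.049 -3.895 3.113
v -2.09 3.093 -0.371
v -1.484 2.613 -0.644
v -2.15 2.267 0.951
v -1.312 2.859 -0.482
v -1.275 3.146 -0.302
v -1.379 3.423 -0.133
v -1.605 3.644 -0.005
v -1.916 3.769 0.059
v -2.257 3.777 0.049
v -2.569 3.667 -0.034
v -2.798 3.458 -0.175
v -2.905 3.186 -0.35
v -2.871 2.897 -0.528
v -2.702 2.642 -0.68
v -2.427 2.466 -0.778
v -2.094 2.397 -0.806
v -1.761 2.449 -0.758
v -3.304 2.202 -1.833
v -3.011 2.558 -1.228
v -4.396 1.598 -0.947
v -3.217 2.772 -1.337
v -3.438 2.887 -1.531
v -3.636 2.883 -1.778
v -3.776 2.762 -2.034
v -3.835 2.544 -2.255
v -3.802 2.267 -2.403
v -3.682 1.978 -2.452
v -3.498 1.728 -2.395
v -3.279 1.561 -2.24
v -3.065 1.503 -2.014
v -2.892 1.567 -1.758
v -2.791 1.741 -1.514
v -2.778 1.994 -1.325
v -2.856 2.283 -1.224
v 1.302 -2.123 -0.591
v 1.778 -1.965 -0.364
v 1.473 -2.798 0.858
v 0.998 -2.957 0.631
v 1.587 -1.771 -0.279
v 1.283 -2.604 0.942
v 1.32 -1.671 -0.278
v 1.016 -2.505 0.944
v 1.049 -1.693 -0.36
v 0.744 -2.527 0.861
v 0.845 -1.83 -0.505
v 0.541 -2.664 0.717
v 0.764 -2.045 -0.672
v 0.459 -2.879 0.55
v 0.827 -2.282 -0.818
v 0.522 -3.115 0.404
v 1.017 -2.476 -0.902
v 0.713 -3.309 0.319
v 1.284 -2.575 -0.904
v 0.98 -3.409 0.318
v 1.556 -2.553 -0.821
v 1.251 -3.387 0.4
v 1.759 -2.416 -0.677
v 1.455 -3.25 0.545
v 1.841 -2.201 -0.51
v 1.536 -3.035 0.712
f 1 38 17
f 38 12 41
f 17 41 6
f 38 41 17
f 1 17 13
f 17 6 18
f 13 18 2
f 17 18 13
f 1 13 22
f 13 2 23
f 22 23 8
f 13 23 22
f 1 22 34
f 22 8 37
f 34 37 11
f 22 37 34
f 1 34 38
f 34 11 42
f 38 42 12
f 34 42 38
f 2 18 29
f 18 6 32
f 29 32 10
f 18 32 29
f 6 41 19
f 41 12 40
f 19 40 5
f 41 40 19
f 12 42 39
f 42 11 35
f 39 35 3
f 42 35 39
f 11 37 36
f 37 8 24
f 36 24 7
f 37 24 36
f 8 23 28
f 23 2 25
f 28 25 9
f 23 25 28
f 4 30 16
f 30 10 31
f 16 31 5
f 30 31 16
f 4 16 14
f 16 5 15
f 14 15 3
f 16 15 14
f 4 14 21
f 14 3 20
f 21 20 7
f 14 20 21
f 4 21 26
f 21 7 27
f 26 27 9
f 21 27 26
f 4 26 30
f 26 9 33
f 30 33 10
f 26 33 30
f 5 31 19
f 31 10 32
f 19 32 6
f 31 32 19
f 3 15 39
f 15 5 40
f 39 40 12
f 15 40 39
f 7 20 36
f 20 3 35
f 36 35 11
f 20 35 36
f 9 27 28
f 27 7 24
f 28 24 8
f 27 24 28
f 10 33 29
f 33 9 25
f 29 25 2
f 33 25 29
f 44 43 46
f 44 46 45
f 46 43 47
f 46 47 45
f 47 43 48
f 47 48 45
f 48 43 49
f 48 49 45
f 49 43 50
f 49 50 45
f 50 43 51
f 50 51 45
f 51 43 52
f 51 52 45
f 52 43 53
f 52 53 45
f 53 43 54
f 53 54 45
f 54 43 55
f 54 55 45
f 55 43 56
f 55 56 45
f 56 43 57
f 56 57 45
f 57 43 58
f 57 58 45
f 58 43 44
f 58 44 45
f 60 59 62
f 60 62 61
f 62 59 63
f 62 63 61
f 63 59 64
f 63 64 61
f 64 59 65
f 64 65 61
f 65 59 66
f 65 66 61
f 66 59 67
f 66 67 61
f 67 59 68
f 67 68 61
f 68 59 69
f 68 69 61
f 69 59 70
f 69 70 61
f 70 59 71
f 70 71 61
f 71 59 72
f 71 72 61
f 72 59 73
f 72 73 61
f 73 59 74
f 73 74 61
f 74 59 75
f 74 75 61
f 75 59 60
f 75 60 61
f 77 76 79
f 77 79 78
f 79 76 80
f 79 80 78
f 80 76 81
f 80 81 78
f 81 76 82
f 81 82 78
f 82 76 83
f 82 83 78
f 83 76 84
f 83 84 78
f 84 76 85
f 84 85 78
f 85 76 86
f 85 86 78
f 86 76 87
f 86 87 78
f 87 76 88
f 87 88 78
f 88 76 89
f 88 89 78
f 89 76 90
f 89 90 78
f 90 76 91
f 90 91 78
f 91 76 92
f 91 92 78
f 92 76 77
f 92 77 78
f 94 93 97
f 94 97 95
f 95 97 98
f 95 98 96
f 97 93 99
f 97 99 98
f 98 99 100
f 98 100 96
f 99 93 101
f 99 101 100
f 100 101 102
f 100 102 96
f 101 93 103
f 101 103 102
f 102 103 104
f 102 104 96
f 103 93 105
f 103 105 104
f 104 105 106
f 104 106 96
f 105 93 107
f 105 107 106
f 106 107 108
f 106 108 96
f 107 93 109
f 107 109 108
f 108 109 110
f 108 110 96
f 109 93 111
f 109 111 110
f 110 111 112
f 110 112 96
f 111 93 113
f 111 113 112
f 112 113 114
f 112 114 96
f 113 93 115
f 113 115 114
f 114 115 116
f 114 116 96
f 115 93 117
f 115 117 116
f 116 117 118
f 116 118 96
f 117 93 94
f 117 94 118
f 118 94 95
f 118 95 96



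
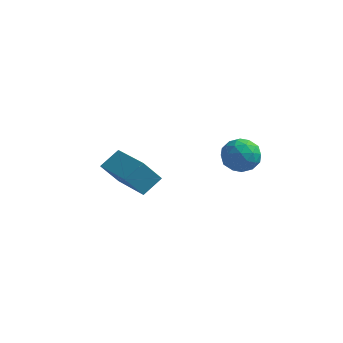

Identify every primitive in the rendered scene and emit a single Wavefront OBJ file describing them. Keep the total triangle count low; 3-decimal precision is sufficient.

v 1.775 1.188 0.872
v 2.193 0.533 0.608
v 0.707 0.427 1.072
v 1.125 -0.228 0.808
v 1.322 0.124 1.522
v 1.982 0.595 1.398
v 0.918 0.365 0.282
v 1.578 0.836 0.158
v 1.663 0.025 0.243
v 1.913 -0.124 1.01
v 0.987 1.084 0.67
v 1.237 0.935 1.437
v 2.078 0.928 0.722
v 0.822 0.032 0.958
v 0.938 0.239 1.377
v 1.184 -0.146 1.222
v 1.954 0.964 1.187
v 2.199 0.579 1.032
v 1.688 0.338 1.569
v 0.701 0.381 0.648
v 0.946 -0.004 0.493
v 1.716 1.106 0.458
v 1.962 0.721 0.303
v 1.212 0.622 0.111
v 2.012 0.244 0.353
v 1.384 -0.204 0.471
v 1.262 0.145 0.161
v 1.65 0.422 0.088
v 2.159 0.156 0.804
v 1.531 -0.291 0.921
v 1.647 -0.084 1.341
v 2.035 0.192 1.268
v 1.847 -0.143 0.589
v 1.369 1.251 0.759
v 0.741 0.804 0.876
v 0.865 0.768 0.412
v 1.253 1.044 0.339
v 1.516 1.164 1.209
v 0.888 0.716 1.327
v 1.25 0.538 1.592
v 1.638 0.815 1.519
v 1.053 1.103 1.091
v -1.932 -0.872 -1.415
v -2.502 -1.292 -0.458
v -3.549 0.387 -1.826
v -4.119 -0.033 -0.869
v -1.501 -0.127 -0.831
v -2.071 -0.547 0.126
v -3.118 1.132 -1.242
v -3.688 0.712 -0.285
f 1 38 17
f 38 12 41
f 17 41 6
f 38 41 17
f 1 17 13
f 17 6 18
f 13 18 2
f 17 18 13
f 1 13 22
f 13 2 23
f 22 23 8
f 13 23 22
f 1 22 34
f 22 8 37
f 34 37 11
f 22 37 34
f 1 34 38
f 34 11 42
f 38 42 12
f 34 42 38
f 2 18 29
f 18 6 32
f 29 32 10
f 18 32 29
f 6 41 19
f 41 12 40
f 19 40 5
f 41 40 19
f 12 42 39
f 42 11 35
f 39 35 3
f 42 35 39
f 11 37 36
f 37 8 24
f 36 24 7
f 37 24 36
f 8 23 28
f 23 2 25
f 28 25 9
f 23 25 28
f 4 30 16
f 30 10 31
f 16 31 5
f 30 31 16
f 4 16 14
f 16 5 15
f 14 15 3
f 16 15 14
f 4 14 21
f 14 3 20
f 21 20 7
f 14 20 21
f 4 21 26
f 21 7 27
f 26 27 9
f 21 27 26
f 4 26 30
f 26 9 33
f 30 33 10
f 26 33 30
f 5 31 19
f 31 10 32
f 19 32 6
f 31 32 19
f 3 15 39
f 15 5 40
f 39 40 12
f 15 40 39
f 7 20 36
f 20 3 35
f 36 35 11
f 20 35 36
f 9 27 28
f 27 7 24
f 28 24 8
f 27 24 28
f 10 33 29
f 33 9 25
f 29 25 2
f 33 25 29
f 44 46 43
f 47 44 43
f 43 46 45
f 45 47 43
f 44 50 46
f 48 44 47
f 48 50 44
f 46 50 45
f 49 47 45
f 45 50 49
f 49 48 47
f 50 48 49



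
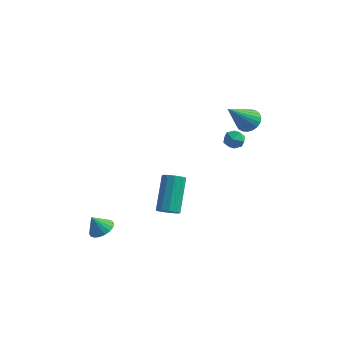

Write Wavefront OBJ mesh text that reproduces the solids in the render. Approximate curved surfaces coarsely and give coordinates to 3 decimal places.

v -0.443 -3.39 -3.91
v 0.044 -3.914 -3.829
v -0.877 -3.65 -2.99
v 0.186 -3.663 -3.69
v 0.204 -3.357 -3.595
v 0.094 -3.058 -3.562
v -0.123 -2.825 -3.598
v -0.403 -2.703 -3.696
v -0.69 -2.718 -3.836
v -0.929 -2.865 -3.991
v -1.072 -3.116 -4.13
v -1.089 -3.422 -4.225
v -0.979 -3.721 -4.257
v -0.763 -3.954 -4.221
v -0.483 -4.076 -4.123
v -0.195 -4.062 -3.983
v 4.261 3.885 1.27
v 4.985 3.757 1.419
v 3.699 2.515 2.83
v 4.921 3.997 1.607
v 4.744 4.218 1.737
v 4.483 4.381 1.787
v 4.183 4.459 1.747
v 3.897 4.437 1.625
v 3.674 4.32 1.441
v 3.552 4.127 1.228
v 3.553 3.893 1.023
v 3.676 3.657 0.86
v 3.9 3.461 0.768
v 4.187 3.338 0.763
v 4.486 3.309 0.846
v 4.746 3.38 1.002
v 4.923 3.539 1.205
v 3.552 3.693 0.384
v 4.166 3.693 0.138
v 3.414 2.687 0.042
v 4.028 2.687 -0.204
v 3.934 2.695 0.451
v 4.02 3.317 0.663
v 3.56 3.063 -0.483
v 3.646 3.685 -0.271
v 4.172 3.304 -0.398
v 4.403 3.076 0.179
v 3.177 3.304 0.001
v 3.408 3.076 0.578
v 2.71 -2.193 -2.301
v 3.163 -1.819 -2.528
v 2.763 -0.373 -0.946
v 2.31 -0.747 -0.719
v 2.828 -1.721 -2.702
v 2.429 -0.276 -1.12
v 2.448 -1.804 -2.722
v 2.049 -0.359 -1.14
v 2.168 -2.035 -2.582
v 1.769 -0.59 -1
v 2.095 -2.326 -2.334
v 1.695 -0.881 -0.752
v 2.257 -2.567 -2.074
v 1.857 -1.121 -0.492
v 2.591 -2.664 -1.9
v 2.192 -1.219 -0.318
v 2.971 -2.581 -1.88
v 2.572 -1.136 -0.298
v 3.251 -2.35 -2.02
v 2.852 -0.905 -0.438
v 3.325 -2.059 -2.268
v 2.925 -0.614 -0.686
f 2 1 4
f 2 4 3
f 4 1 5
f 4 5 3
f 5 1 6
f 5 6 3
f 6 1 7
f 6 7 3
f 7 1 8
f 7 8 3
f 8 1 9
f 8 9 3
f 9 1 10
f 9 10 3
f 10 1 11
f 10 11 3
f 11 1 12
f 11 12 3
f 12 1 13
f 12 13 3
f 13 1 14
f 13 14 3
f 14 1 15
f 14 15 3
f 15 1 16
f 15 16 3
f 16 1 2
f 16 2 3
f 18 17 20
f 18 20 19
f 20 17 21
f 20 21 19
f 21 17 22
f 21 22 19
f 22 17 23
f 22 23 19
f 23 17 24
f 23 24 19
f 24 17 25
f 24 25 19
f 25 17 26
f 25 26 19
f 26 17 27
f 26 27 19
f 27 17 28
f 27 28 19
f 28 17 29
f 28 29 19
f 29 17 30
f 29 30 19
f 30 17 31
f 30 31 19
f 31 17 32
f 31 32 19
f 32 17 33
f 32 33 19
f 33 17 18
f 33 18 19
f 34 45 39
f 34 39 35
f 34 35 41
f 34 41 44
f 34 44 45
f 35 39 43
f 39 45 38
f 45 44 36
f 44 41 40
f 41 35 42
f 37 43 38
f 37 38 36
f 37 36 40
f 37 40 42
f 37 42 43
f 38 43 39
f 36 38 45
f 40 36 44
f 42 40 41
f 43 42 35
f 47 46 50
f 47 50 48
f 48 50 51
f 48 51 49
f 50 46 52
f 50 52 51
f 51 52 53
f 51 53 49
f 52 46 54
f 52 54 53
f 53 54 55
f 53 55 49
f 54 46 56
f 54 56 55
f 55 56 57
f 55 57 49
f 56 46 58
f 56 58 57
f 57 58 59
f 57 59 49
f 58 46 60
f 58 60 59
f 59 60 61
f 59 61 49
f 60 46 62
f 60 62 61
f 61 62 63
f 61 63 49
f 62 46 64
f 62 64 63
f 63 64 65
f 63 65 49
f 64 46 66
f 64 66 65
f 65 66 67
f 65 67 49
f 66 46 47
f 66 47 67
f 67 47 48
f 67 48 49



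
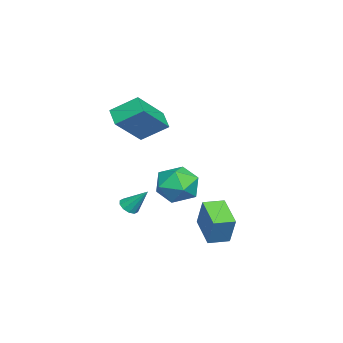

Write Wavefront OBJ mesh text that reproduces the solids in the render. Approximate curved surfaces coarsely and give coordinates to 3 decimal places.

v -1.634 -3.666 -1.56
v -1.155 -3.557 -1.731
v -1.466 -2.774 -0.52
v -1.359 -3.353 -1.872
v -1.669 -3.269 -1.894
v -1.965 -3.336 -1.789
v -2.134 -3.529 -1.596
v -2.113 -3.774 -1.39
v -1.909 -3.978 -1.248
v -1.6 -4.062 -1.226
v -1.303 -3.995 -1.331
v -1.134 -3.802 -1.524
v 1.193 0.859 -0.719
v 1.697 1.193 0.654
v 2.419 1.556 -1.338
v 2.923 1.89 0.035
v 1.677 0.03 -0.695
v 2.181 0.364 0.678
v 2.903 0.727 -1.314
v 3.407 1.061 0.059
v -2.506 -3.557 2.979
v -1.063 -4.349 4.378
v -2.629 -2.332 3.8
v -1.186 -3.123 5.198
v -1.774 -3.137 2.462
v -0.331 -3.928 3.86
v -1.897 -1.911 3.282
v -0.454 -2.703 4.681
v -3.512 -1.074 -0.639
v -2.5 -0.842 -1.098
v -2.82 -2.598 0.118
v -1.808 -2.366 -0.341
v -2.215 -1.714 0.494
v -2.643 -0.772 0.027
v -2.677 -2.668 -1.007
v -3.105 -1.726 -1.474
v -1.984 -1.827 -1.325
v -1.698 -1.238 -0.397
v -3.622 -2.202 -0.583
v -3.336 -1.613 0.345
f 2 1 4
f 2 4 3
f 4 1 5
f 4 5 3
f 5 1 6
f 5 6 3
f 6 1 7
f 6 7 3
f 7 1 8
f 7 8 3
f 8 1 9
f 8 9 3
f 9 1 10
f 9 10 3
f 10 1 11
f 10 11 3
f 11 1 12
f 11 12 3
f 12 1 2
f 12 2 3
f 14 16 13
f 17 14 13
f 13 16 15
f 15 17 13
f 14 20 16
f 18 14 17
f 18 20 14
f 16 20 15
f 19 17 15
f 15 20 19
f 19 18 17
f 20 18 19
f 22 24 21
f 25 22 21
f 21 24 23
f 23 25 21
f 22 28 24
f 26 22 25
f 26 28 22
f 24 28 23
f 27 25 23
f 23 28 27
f 27 26 25
f 28 26 27
f 29 40 34
f 29 34 30
f 29 30 36
f 29 36 39
f 29 39 40
f 30 34 38
f 34 40 33
f 40 39 31
f 39 36 35
f 36 30 37
f 32 38 33
f 32 33 31
f 32 31 35
f 32 35 37
f 32 37 38
f 33 38 34
f 31 33 40
f 35 31 39
f 37 35 36
f 38 37 30



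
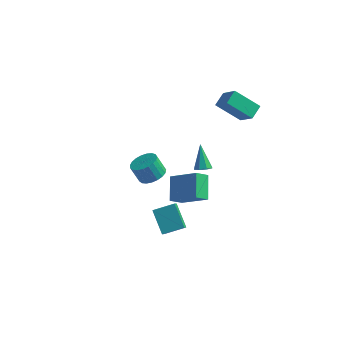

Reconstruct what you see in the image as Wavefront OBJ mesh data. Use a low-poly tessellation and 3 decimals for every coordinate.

v 1.395 3.162 -2.976
v 1.947 3.194 -2.8
v 0.905 4.078 -1.604
v 1.833 3.531 -3.065
v 1.463 3.652 -3.278
v 1.053 3.486 -3.314
v 0.843 3.13 -3.151
v 0.957 2.793 -2.886
v 1.327 2.672 -2.673
v 1.737 2.838 -2.637
v -1.595 2.621 -4.071
v -0.855 2.288 -3.682
v -1.424 2.306 -2.581
v -2.165 2.639 -2.969
v -0.796 2.656 -3.658
v -1.366 2.675 -2.557
v -0.876 3.019 -3.705
v -1.445 3.037 -2.604
v -1.08 3.313 -3.816
v -1.649 3.331 -2.714
v -1.373 3.487 -3.97
v -1.942 3.505 -2.868
v -1.704 3.511 -4.142
v -2.274 3.53 -3.04
v -2.017 3.382 -4.301
v -2.586 3.4 -3.2
v -2.257 3.121 -4.421
v -2.826 3.139 -3.319
v -2.382 2.773 -4.48
v -2.952 2.791 -3.379
v -2.372 2.399 -4.468
v -2.941 2.417 -3.367
v -2.227 2.064 -4.388
v -2.796 2.082 -3.287
v -1.973 1.824 -4.253
v -2.542 1.843 -3.151
v -1.654 1.723 -4.086
v -2.223 1.741 -2.985
v -1.324 1.777 -3.917
v -1.893 1.795 -2.815
v -1.042 1.976 -3.774
v -1.611 1.995 -2.672
v 3.065 2.212 4.667
v 3.258 3.088 5.062
v 2.169 2.89 3.599
v 2.362 3.766 3.995
v 4.538 2.394 3.545
v 4.731 3.27 3.941
v 3.642 3.072 2.478
v 3.835 3.948 2.873
v 1.575 -4.647 -1.562
v 0.684 -3.716 -0.547
v 1.503 -4.084 -2.141
v 0.612 -3.154 -1.126
v 2.668 -4.066 -1.134
v 1.777 -3.136 -0.119
v 2.596 -3.504 -1.713
v 1.705 -2.573 -0.698
v 0.652 -0.699 -2.634
v 2.318 -0.95 -1.501
v 0.219 0.608 -1.706
v 1.885 0.357 -0.574
v 1.175 -0.077 -3.266
v 2.841 -0.328 -2.134
v 0.742 1.23 -2.339
v 2.408 0.979 -1.206
f 2 1 4
f 2 4 3
f 4 1 5
f 4 5 3
f 5 1 6
f 5 6 3
f 6 1 7
f 6 7 3
f 7 1 8
f 7 8 3
f 8 1 9
f 8 9 3
f 9 1 10
f 9 10 3
f 10 1 2
f 10 2 3
f 12 11 15
f 12 15 13
f 13 15 16
f 13 16 14
f 15 11 17
f 15 17 16
f 16 17 18
f 16 18 14
f 17 11 19
f 17 19 18
f 18 19 20
f 18 20 14
f 19 11 21
f 19 21 20
f 20 21 22
f 20 22 14
f 21 11 23
f 21 23 22
f 22 23 24
f 22 24 14
f 23 11 25
f 23 25 24
f 24 25 26
f 24 26 14
f 25 11 27
f 25 27 26
f 26 27 28
f 26 28 14
f 27 11 29
f 27 29 28
f 28 29 30
f 28 30 14
f 29 11 31
f 29 31 30
f 30 31 32
f 30 32 14
f 31 11 33
f 31 33 32
f 32 33 34
f 32 34 14
f 33 11 35
f 33 35 34
f 34 35 36
f 34 36 14
f 35 11 37
f 35 37 36
f 36 37 38
f 36 38 14
f 37 11 39
f 37 39 38
f 38 39 40
f 38 40 14
f 39 11 41
f 39 41 40
f 40 41 42
f 40 42 14
f 41 11 12
f 41 12 42
f 42 12 13
f 42 13 14
f 44 46 43
f 47 44 43
f 43 46 45
f 45 47 43
f 44 50 46
f 48 44 47
f 48 50 44
f 46 50 45
f 49 47 45
f 45 50 49
f 49 48 47
f 50 48 49
f 52 54 51
f 55 52 51
f 51 54 53
f 53 55 51
f 52 58 54
f 56 52 55
f 56 58 52
f 54 58 53
f 57 55 53
f 53 58 57
f 57 56 55
f 58 56 57
f 60 62 59
f 63 60 59
f 59 62 61
f 61 63 59
f 60 66 62
f 64 60 63
f 64 66 60
f 62 66 61
f 65 63 61
f 61 66 65
f 65 64 63
f 66 64 65



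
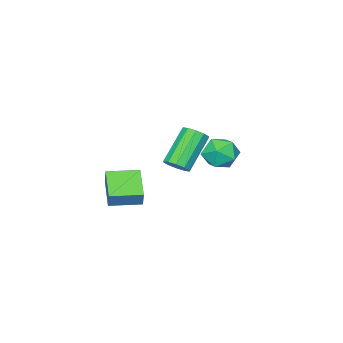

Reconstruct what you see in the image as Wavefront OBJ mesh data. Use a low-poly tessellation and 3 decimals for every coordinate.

v 1.75 -2.731 2.015
v 1.974 -2.451 2.819
v 2.754 -1.546 1.324
v 2.978 -1.266 2.128
v 2.922 -3.714 2.032
v 3.146 -3.434 2.836
v 3.926 -2.529 1.341
v 4.15 -2.249 2.145
v -0.99 0.195 2.793
v -0.101 0.114 3.166
v -1.579 -0.554 4.034
v -0.69 -0.635 4.407
v -1.115 0.233 4.352
v -0.751 0.696 3.585
v -0.929 -1.136 3.615
v -0.565 -0.673 2.848
v -0.063 -0.708 3.674
v -0.178 0.138 4.13
v -1.502 -0.578 3.07
v -1.617 0.268 3.526
v -1.299 -3.314 1.369
v -0.803 -3.361 1.846
v -2.325 -3.553 3.409
v -2.821 -3.506 2.931
v -0.902 -2.949 1.8
v -2.425 -3.141 3.362
v -1.153 -2.676 1.589
v -2.676 -2.869 3.152
v -1.46 -2.647 1.294
v -2.982 -2.839 2.856
v -1.705 -2.873 1.027
v -3.227 -3.065 2.59
v -1.795 -3.267 0.891
v -3.317 -3.459 2.454
v -1.695 -3.679 0.938
v -3.218 -3.871 2.5
v -1.444 -3.951 1.148
v -2.967 -4.144 2.711
v -1.138 -3.981 1.444
v -2.66 -4.173 3.006
v -0.893 -3.755 1.71
v -2.415 -3.947 3.273
f 2 4 1
f 5 2 1
f 1 4 3
f 3 5 1
f 2 8 4
f 6 2 5
f 6 8 2
f 4 8 3
f 7 5 3
f 3 8 7
f 7 6 5
f 8 6 7
f 9 20 14
f 9 14 10
f 9 10 16
f 9 16 19
f 9 19 20
f 10 14 18
f 14 20 13
f 20 19 11
f 19 16 15
f 16 10 17
f 12 18 13
f 12 13 11
f 12 11 15
f 12 15 17
f 12 17 18
f 13 18 14
f 11 13 20
f 15 11 19
f 17 15 16
f 18 17 10
f 22 21 25
f 22 25 23
f 23 25 26
f 23 26 24
f 25 21 27
f 25 27 26
f 26 27 28
f 26 28 24
f 27 21 29
f 27 29 28
f 28 29 30
f 28 30 24
f 29 21 31
f 29 31 30
f 30 31 32
f 30 32 24
f 31 21 33
f 31 33 32
f 32 33 34
f 32 34 24
f 33 21 35
f 33 35 34
f 34 35 36
f 34 36 24
f 35 21 37
f 35 37 36
f 36 37 38
f 36 38 24
f 37 21 39
f 37 39 38
f 38 39 40
f 38 40 24
f 39 21 41
f 39 41 40
f 40 41 42
f 40 42 24
f 41 21 22
f 41 22 42
f 42 22 23
f 42 23 24



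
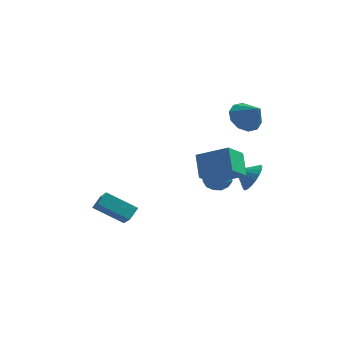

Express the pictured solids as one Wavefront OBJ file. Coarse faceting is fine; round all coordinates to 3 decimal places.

v -3.583 -1.719 -1.918
v -3.063 -2.696 -0.95
v -3.298 -1.099 -1.445
v -2.779 -2.076 -0.477
v -1.981 -1.764 -2.823
v -1.462 -2.741 -1.855
v -1.697 -1.144 -2.35
v -1.177 -2.121 -1.382
v 2.802 -3.491 1.777
v 2.27 -4.491 2.698
v 2.451 -2.476 2.675
v 1.919 -3.476 3.596
v 4.381 -3.624 2.544
v 3.849 -4.624 3.465
v 4.03 -2.609 3.442
v 3.498 -3.609 4.363
v 3.313 2.743 2.816
v 3.937 3.48 2.716
v 4.147 2.177 3.844
v 3.532 3.635 3.13
v 3.043 3.449 3.424
v 2.658 2.994 3.485
v 2.523 2.443 3.291
v 2.69 2.007 2.916
v 3.095 1.852 2.502
v 3.583 2.037 2.208
v 3.969 2.492 2.146
v 4.104 3.043 2.34
v 1.93 3.257 -1.639
v 2.221 2.886 -2.323
v 1.719 2.054 -1.077
v 2.01 1.683 -1.761
v 2.526 2.11 -1.269
v 2.656 2.853 -1.617
v 1.284 2.087 -1.783
v 1.414 2.83 -2.131
v 1.821 2.163 -2.412
v 2.588 2.177 -2.095
v 1.352 2.763 -1.305
v 2.119 2.777 -0.988
v 2.094 3.177 -2.031
v 1.846 1.763 -1.369
v 2.149 2.014 -1.08
v 2.32 1.796 -1.483
v 2.35 3.157 -1.615
v 2.521 2.939 -2.017
v 2.7 2.483 -1.398
v 1.419 2.001 -1.383
v 1.59 1.783 -1.785
v 1.62 3.144 -1.917
v 1.791 2.926 -2.32
v 1.24 2.457 -2.002
v 2.03 2.534 -2.485
v 1.906 1.827 -2.155
v 1.479 2.065 -2.168
v 1.556 2.501 -2.372
v 2.481 2.542 -2.298
v 2.357 1.835 -1.968
v 2.66 2.086 -1.679
v 2.737 2.523 -1.883
v 2.246 2.117 -2.351
v 1.583 3.105 -1.432
v 1.459 2.398 -1.102
v 1.203 2.417 -1.517
v 1.28 2.854 -1.721
v 2.034 3.113 -1.245
v 1.91 2.406 -0.915
v 2.384 2.439 -1.028
v 2.461 2.875 -1.232
v 1.694 2.823 -1.049
v 3.85 2.054 -1.17
v 4.326 1.898 -0.411
v 2.99 1.966 -0.65
v 4.285 2.3 -0.41
v 4.158 2.655 -0.56
v 3.97 2.89 -0.831
v 3.759 2.959 -1.169
v 3.565 2.85 -1.507
v 3.428 2.583 -1.779
v 3.375 2.211 -1.93
v 3.416 1.808 -1.931
v 3.543 1.454 -1.781
v 3.731 1.218 -1.51
v 3.942 1.149 -1.172
v 4.136 1.258 -0.834
v 4.273 1.526 -0.562
f 2 4 1
f 5 2 1
f 1 4 3
f 3 5 1
f 2 8 4
f 6 2 5
f 6 8 2
f 4 8 3
f 7 5 3
f 3 8 7
f 7 6 5
f 8 6 7
f 10 12 9
f 13 10 9
f 9 12 11
f 11 13 9
f 10 16 12
f 14 10 13
f 14 16 10
f 12 16 11
f 15 13 11
f 11 16 15
f 15 14 13
f 16 14 15
f 18 17 20
f 18 20 19
f 20 17 21
f 20 21 19
f 21 17 22
f 21 22 19
f 22 17 23
f 22 23 19
f 23 17 24
f 23 24 19
f 24 17 25
f 24 25 19
f 25 17 26
f 25 26 19
f 26 17 27
f 26 27 19
f 27 17 28
f 27 28 19
f 28 17 18
f 28 18 19
f 29 66 45
f 66 40 69
f 45 69 34
f 66 69 45
f 29 45 41
f 45 34 46
f 41 46 30
f 45 46 41
f 29 41 50
f 41 30 51
f 50 51 36
f 41 51 50
f 29 50 62
f 50 36 65
f 62 65 39
f 50 65 62
f 29 62 66
f 62 39 70
f 66 70 40
f 62 70 66
f 30 46 57
f 46 34 60
f 57 60 38
f 46 60 57
f 34 69 47
f 69 40 68
f 47 68 33
f 69 68 47
f 40 70 67
f 70 39 63
f 67 63 31
f 70 63 67
f 39 65 64
f 65 36 52
f 64 52 35
f 65 52 64
f 36 51 56
f 51 30 53
f 56 53 37
f 51 53 56
f 32 58 44
f 58 38 59
f 44 59 33
f 58 59 44
f 32 44 42
f 44 33 43
f 42 43 31
f 44 43 42
f 32 42 49
f 42 31 48
f 49 48 35
f 42 48 49
f 32 49 54
f 49 35 55
f 54 55 37
f 49 55 54
f 32 54 58
f 54 37 61
f 58 61 38
f 54 61 58
f 33 59 47
f 59 38 60
f 47 60 34
f 59 60 47
f 31 43 67
f 43 33 68
f 67 68 40
f 43 68 67
f 35 48 64
f 48 31 63
f 64 63 39
f 48 63 64
f 37 55 56
f 55 35 52
f 56 52 36
f 55 52 56
f 38 61 57
f 61 37 53
f 57 53 30
f 61 53 57
f 72 71 74
f 72 74 73
f 74 71 75
f 74 75 73
f 75 71 76
f 75 76 73
f 76 71 77
f 76 77 73
f 77 71 78
f 77 78 73
f 78 71 79
f 78 79 73
f 79 71 80
f 79 80 73
f 80 71 81
f 80 81 73
f 81 71 82
f 81 82 73
f 82 71 83
f 82 83 73
f 83 71 84
f 83 84 73
f 84 71 85
f 84 85 73
f 85 71 86
f 85 86 73
f 86 71 72
f 86 72 73

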